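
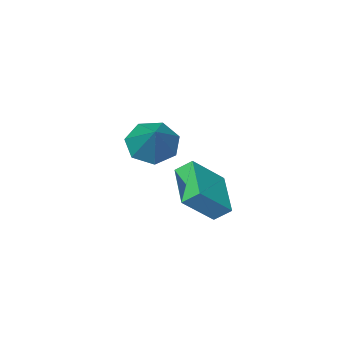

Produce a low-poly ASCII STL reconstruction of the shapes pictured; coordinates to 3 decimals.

solid 
facet normal -0.397 -0.636 -0.662
outer loop
vertex 0.383 -2.57 -0.028
vertex -0.563 -2.521 0.492
vertex -0.206 -1.901 -0.318
endloop
endfacet
facet normal 0.774 0.535 -0.338
outer loop
vertex 0.383 -2.57 -0.028
vertex -0.206 -1.901 -0.318
vertex 0.263 -1.199 1.868
endloop
endfacet
facet normal -0.397 -0.636 -0.662
outer loop
vertex -0.206 -1.901 -0.318
vertex -0.563 -2.521 0.492
vertex -1.064 -1.699 0.002
endloop
endfacet
facet normal 0.101 0.941 -0.324
outer loop
vertex -0.206 -1.901 -0.318
vertex -1.064 -1.699 0.002
vertex 0.263 -1.199 1.868
endloop
endfacet
facet normal -0.396 -0.636 -0.662
outer loop
vertex -1.064 -1.699 0.002
vertex -0.563 -2.521 0.492
vertex -1.544 -2.116 0.69
endloop
endfacet
facet normal -0.522 0.841 0.146
outer loop
vertex -1.064 -1.699 0.002
vertex -1.544 -2.116 0.69
vertex 0.263 -1.199 1.868
endloop
endfacet
facet normal -0.396 -0.636 -0.662
outer loop
vertex -1.544 -2.116 0.69
vertex -0.563 -2.521 0.492
vertex -1.285 -2.838 1.229
endloop
endfacet
facet normal -0.625 0.311 0.716
outer loop
vertex -1.544 -2.116 0.69
vertex -1.285 -2.838 1.229
vertex 0.263 -1.199 1.868
endloop
endfacet
facet normal -0.397 -0.635 -0.662
outer loop
vertex -1.285 -2.838 1.229
vertex -0.563 -2.521 0.492
vertex -0.483 -3.322 1.212
endloop
endfacet
facet normal -0.131 -0.250 0.959
outer loop
vertex -1.285 -2.838 1.229
vertex -0.483 -3.322 1.212
vertex 0.263 -1.199 1.868
endloop
endfacet
facet normal -0.397 -0.635 -0.663
outer loop
vertex -0.483 -3.322 1.212
vertex -0.563 -2.521 0.492
vertex 0.26 -3.203 0.653
endloop
endfacet
facet normal 0.588 -0.420 0.692
outer loop
vertex -0.483 -3.322 1.212
vertex 0.26 -3.203 0.653
vertex 0.263 -1.199 1.868
endloop
endfacet
facet normal -0.397 -0.635 -0.662
outer loop
vertex 0.26 -3.203 0.653
vertex -0.563 -2.521 0.492
vertex 0.383 -2.57 -0.028
endloop
endfacet
facet normal 0.991 -0.070 0.114
outer loop
vertex 0.26 -3.203 0.653
vertex 0.383 -2.57 -0.028
vertex 0.263 -1.199 1.868
endloop
endfacet
facet normal -0.721 0.100 -0.685
outer loop
vertex -1.011 1.289 0.07
vertex -0.132 2.86 -0.627
vertex -0.568 0.802 -0.467
endloop
endfacet
facet normal -0.456 -0.813 0.362
outer loop
vertex 0.752 0.62 0.787
vertex -1.011 1.289 0.07
vertex -0.568 0.802 -0.467
endloop
endfacet
facet normal -0.721 0.100 -0.685
outer loop
vertex -0.568 0.802 -0.467
vertex -0.132 2.86 -0.627
vertex 0.311 2.373 -1.164
endloop
endfacet
facet normal 0.522 -0.573 -0.632
outer loop
vertex 0.311 2.373 -1.164
vertex 0.752 0.62 0.787
vertex -0.568 0.802 -0.467
endloop
endfacet
facet normal -0.522 0.573 0.632
outer loop
vertex -1.011 1.289 0.07
vertex 1.188 2.678 0.627
vertex -0.132 2.86 -0.627
endloop
endfacet
facet normal -0.456 -0.813 0.362
outer loop
vertex 0.309 1.107 1.324
vertex -1.011 1.289 0.07
vertex 0.752 0.62 0.787
endloop
endfacet
facet normal -0.522 0.573 0.632
outer loop
vertex 0.309 1.107 1.324
vertex 1.188 2.678 0.627
vertex -1.011 1.289 0.07
endloop
endfacet
facet normal 0.456 0.813 -0.362
outer loop
vertex -0.132 2.86 -0.627
vertex 1.188 2.678 0.627
vertex 0.311 2.373 -1.164
endloop
endfacet
facet normal 0.522 -0.573 -0.632
outer loop
vertex 1.631 2.191 0.09
vertex 0.752 0.62 0.787
vertex 0.311 2.373 -1.164
endloop
endfacet
facet normal 0.456 0.813 -0.362
outer loop
vertex 0.311 2.373 -1.164
vertex 1.188 2.678 0.627
vertex 1.631 2.191 0.09
endloop
endfacet
facet normal 0.721 -0.100 0.685
outer loop
vertex 1.631 2.191 0.09
vertex 0.309 1.107 1.324
vertex 0.752 0.62 0.787
endloop
endfacet
facet normal 0.721 -0.100 0.685
outer loop
vertex 1.188 2.678 0.627
vertex 0.309 1.107 1.324
vertex 1.631 2.191 0.09
endloop
endfacet

endsolid


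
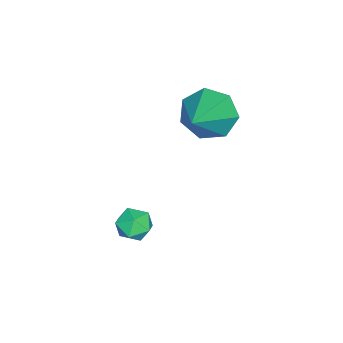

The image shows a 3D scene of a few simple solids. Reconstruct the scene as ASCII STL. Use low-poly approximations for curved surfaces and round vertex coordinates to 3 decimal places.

solid 
facet normal -0.857 -0.041 -0.513
outer loop
vertex -0.817 1.922 1.178
vertex -1.311 2.029 1.994
vertex -0.986 2.707 1.397
endloop
endfacet
facet normal 0.774 0.319 -0.547
outer loop
vertex -0.817 1.922 1.178
vertex -0.986 2.707 1.397
vertex 0.411 2.111 3.026
endloop
endfacet
facet normal -0.857 -0.041 -0.513
outer loop
vertex -0.986 2.707 1.397
vertex -1.311 2.029 1.994
vertex -1.4 2.982 2.066
endloop
endfacet
facet normal 0.464 0.882 -0.075
outer loop
vertex -0.986 2.707 1.397
vertex -1.4 2.982 2.066
vertex 0.411 2.111 3.026
endloop
endfacet
facet normal -0.857 -0.041 -0.514
outer loop
vertex -1.4 2.982 2.066
vertex -1.311 2.029 1.994
vertex -1.747 2.539 2.68
endloop
endfacet
facet normal 0.060 0.793 0.606
outer loop
vertex -1.4 2.982 2.066
vertex -1.747 2.539 2.68
vertex 0.411 2.111 3.026
endloop
endfacet
facet normal -0.857 -0.041 -0.514
outer loop
vertex -1.747 2.539 2.68
vertex -1.311 2.029 1.994
vertex -1.766 1.712 2.777
endloop
endfacet
facet normal -0.134 0.118 0.984
outer loop
vertex -1.747 2.539 2.68
vertex -1.766 1.712 2.777
vertex 0.411 2.111 3.026
endloop
endfacet
facet normal -0.857 -0.041 -0.514
outer loop
vertex -1.766 1.712 2.777
vertex -1.311 2.029 1.994
vertex -1.442 1.123 2.284
endloop
endfacet
facet normal 0.027 -0.633 0.774
outer loop
vertex -1.766 1.712 2.777
vertex -1.442 1.123 2.284
vertex 0.411 2.111 3.026
endloop
endfacet
facet normal -0.857 -0.040 -0.513
outer loop
vertex -1.442 1.123 2.284
vertex -1.311 2.029 1.994
vertex -1.02 1.217 1.572
endloop
endfacet
facet normal 0.424 -0.896 0.133
outer loop
vertex -1.442 1.123 2.284
vertex -1.02 1.217 1.572
vertex 0.411 2.111 3.026
endloop
endfacet
facet normal -0.857 -0.040 -0.514
outer loop
vertex -1.02 1.217 1.572
vertex -1.311 2.029 1.994
vertex -0.817 1.922 1.178
endloop
endfacet
facet normal 0.756 -0.471 -0.454
outer loop
vertex -1.02 1.217 1.572
vertex -0.817 1.922 1.178
vertex 0.411 2.111 3.026
endloop
endfacet
facet normal 0.050 0.901 -0.432
outer loop
vertex 1.684 0.961 -2.006
vertex 1.103 1.124 -1.733
vertex 1.667 1.248 -1.409
endloop
endfacet
facet normal 0.702 0.649 -0.292
outer loop
vertex 1.684 0.961 -2.006
vertex 1.667 1.248 -1.409
vertex 2.084 0.746 -1.523
endloop
endfacet
facet normal 0.775 0.026 -0.631
outer loop
vertex 1.684 0.961 -2.006
vertex 2.084 0.746 -1.523
vertex 1.777 0.311 -1.918
endloop
endfacet
facet normal 0.168 -0.109 -0.980
outer loop
vertex 1.684 0.961 -2.006
vertex 1.777 0.311 -1.918
vertex 1.171 0.545 -2.048
endloop
endfacet
facet normal -0.281 0.433 -0.856
outer loop
vertex 1.684 0.961 -2.006
vertex 1.171 0.545 -2.048
vertex 1.103 1.124 -1.733
endloop
endfacet
facet normal 0.745 0.526 0.410
outer loop
vertex 2.084 0.746 -1.523
vertex 1.667 1.248 -1.409
vertex 1.749 0.775 -0.952
endloop
endfacet
facet normal -0.311 0.933 0.184
outer loop
vertex 1.667 1.248 -1.409
vertex 1.103 1.124 -1.733
vertex 1.143 1.009 -1.082
endloop
endfacet
facet normal -0.845 0.175 -0.505
outer loop
vertex 1.103 1.124 -1.733
vertex 1.171 0.545 -2.048
vertex 0.836 0.574 -1.477
endloop
endfacet
facet normal -0.120 -0.700 -0.704
outer loop
vertex 1.171 0.545 -2.048
vertex 1.777 0.311 -1.918
vertex 1.253 0.072 -1.591
endloop
endfacet
facet normal 0.864 -0.484 -0.139
outer loop
vertex 1.777 0.311 -1.918
vertex 2.084 0.746 -1.523
vertex 1.817 0.196 -1.267
endloop
endfacet
facet normal -0.168 0.109 0.980
outer loop
vertex 1.236 0.359 -0.994
vertex 1.749 0.775 -0.952
vertex 1.143 1.009 -1.082
endloop
endfacet
facet normal -0.775 -0.026 0.631
outer loop
vertex 1.236 0.359 -0.994
vertex 1.143 1.009 -1.082
vertex 0.836 0.574 -1.477
endloop
endfacet
facet normal -0.702 -0.649 0.292
outer loop
vertex 1.236 0.359 -0.994
vertex 0.836 0.574 -1.477
vertex 1.253 0.072 -1.591
endloop
endfacet
facet normal -0.050 -0.901 0.432
outer loop
vertex 1.236 0.359 -0.994
vertex 1.253 0.072 -1.591
vertex 1.817 0.196 -1.267
endloop
endfacet
facet normal 0.281 -0.433 0.856
outer loop
vertex 1.236 0.359 -0.994
vertex 1.817 0.196 -1.267
vertex 1.749 0.775 -0.952
endloop
endfacet
facet normal 0.120 0.700 0.704
outer loop
vertex 1.143 1.009 -1.082
vertex 1.749 0.775 -0.952
vertex 1.667 1.248 -1.409
endloop
endfacet
facet normal -0.864 0.484 0.139
outer loop
vertex 0.836 0.574 -1.477
vertex 1.143 1.009 -1.082
vertex 1.103 1.124 -1.733
endloop
endfacet
facet normal -0.745 -0.526 -0.410
outer loop
vertex 1.253 0.072 -1.591
vertex 0.836 0.574 -1.477
vertex 1.171 0.545 -2.048
endloop
endfacet
facet normal 0.311 -0.933 -0.184
outer loop
vertex 1.817 0.196 -1.267
vertex 1.253 0.072 -1.591
vertex 1.777 0.311 -1.918
endloop
endfacet
facet normal 0.845 -0.175 0.505
outer loop
vertex 1.749 0.775 -0.952
vertex 1.817 0.196 -1.267
vertex 2.084 0.746 -1.523
endloop
endfacet

endsolid


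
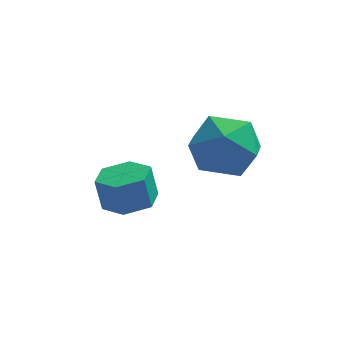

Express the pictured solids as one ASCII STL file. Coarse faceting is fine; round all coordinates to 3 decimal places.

solid 
facet normal 0.087 0.023 0.996
outer loop
vertex 2.234 -3.392 0.748
vertex 2.726 -4.508 0.731
vertex 3.442 -3.525 0.645
endloop
endfacet
facet normal 0.136 0.680 0.721
outer loop
vertex 2.234 -3.392 0.748
vertex 3.442 -3.525 0.645
vertex 2.86 -2.693 -0.03
endloop
endfacet
facet normal -0.464 0.811 0.356
outer loop
vertex 2.234 -3.392 0.748
vertex 2.86 -2.693 -0.03
vertex 1.784 -3.162 -0.362
endloop
endfacet
facet normal -0.883 0.236 0.407
outer loop
vertex 2.234 -3.392 0.748
vertex 1.784 -3.162 -0.362
vertex 1.701 -4.284 0.108
endloop
endfacet
facet normal -0.542 -0.251 0.802
outer loop
vertex 2.234 -3.392 0.748
vertex 1.701 -4.284 0.108
vertex 2.726 -4.508 0.731
endloop
endfacet
facet normal 0.680 0.686 0.259
outer loop
vertex 2.86 -2.693 -0.03
vertex 3.442 -3.525 0.645
vertex 3.739 -3.376 -0.528
endloop
endfacet
facet normal 0.602 -0.377 0.704
outer loop
vertex 3.442 -3.525 0.645
vertex 2.726 -4.508 0.731
vertex 3.656 -4.498 -0.058
endloop
endfacet
facet normal -0.417 -0.821 0.390
outer loop
vertex 2.726 -4.508 0.731
vertex 1.701 -4.284 0.108
vertex 2.58 -4.967 -0.39
endloop
endfacet
facet normal -0.968 -0.033 -0.249
outer loop
vertex 1.701 -4.284 0.108
vertex 1.784 -3.162 -0.362
vertex 1.998 -4.135 -1.065
endloop
endfacet
facet normal -0.290 0.898 -0.330
outer loop
vertex 1.784 -3.162 -0.362
vertex 2.86 -2.693 -0.03
vertex 2.714 -3.152 -1.151
endloop
endfacet
facet normal 0.883 -0.236 -0.407
outer loop
vertex 3.206 -4.268 -1.168
vertex 3.739 -3.376 -0.528
vertex 3.656 -4.498 -0.058
endloop
endfacet
facet normal 0.464 -0.811 -0.356
outer loop
vertex 3.206 -4.268 -1.168
vertex 3.656 -4.498 -0.058
vertex 2.58 -4.967 -0.39
endloop
endfacet
facet normal -0.136 -0.680 -0.721
outer loop
vertex 3.206 -4.268 -1.168
vertex 2.58 -4.967 -0.39
vertex 1.998 -4.135 -1.065
endloop
endfacet
facet normal -0.087 -0.023 -0.996
outer loop
vertex 3.206 -4.268 -1.168
vertex 1.998 -4.135 -1.065
vertex 2.714 -3.152 -1.151
endloop
endfacet
facet normal 0.542 0.251 -0.802
outer loop
vertex 3.206 -4.268 -1.168
vertex 2.714 -3.152 -1.151
vertex 3.739 -3.376 -0.528
endloop
endfacet
facet normal 0.968 0.033 0.249
outer loop
vertex 3.656 -4.498 -0.058
vertex 3.739 -3.376 -0.528
vertex 3.442 -3.525 0.645
endloop
endfacet
facet normal 0.290 -0.898 0.330
outer loop
vertex 2.58 -4.967 -0.39
vertex 3.656 -4.498 -0.058
vertex 2.726 -4.508 0.731
endloop
endfacet
facet normal -0.680 -0.686 -0.259
outer loop
vertex 1.998 -4.135 -1.065
vertex 2.58 -4.967 -0.39
vertex 1.701 -4.284 0.108
endloop
endfacet
facet normal -0.602 0.377 -0.704
outer loop
vertex 2.714 -3.152 -1.151
vertex 1.998 -4.135 -1.065
vertex 1.784 -3.162 -0.362
endloop
endfacet
facet normal 0.417 0.821 -0.390
outer loop
vertex 3.739 -3.376 -0.528
vertex 2.714 -3.152 -1.151
vertex 2.86 -2.693 -0.03
endloop
endfacet
facet normal 0.194 -0.131 -0.972
outer loop
vertex 0.692 -2.486 -3.574
vertex -0.118 -2.835 -3.689
vertex 0.006 -1.959 -3.782
endloop
endfacet
facet normal 0.606 0.795 0.014
outer loop
vertex 0.692 -2.486 -3.574
vertex 0.006 -1.959 -3.782
vertex 0.468 -2.335 -2.456
endloop
endfacet
facet normal 0.606 0.795 0.014
outer loop
vertex 0.468 -2.335 -2.456
vertex 0.006 -1.959 -3.782
vertex -0.218 -1.808 -2.665
endloop
endfacet
facet normal -0.195 0.132 0.972
outer loop
vertex 0.468 -2.335 -2.456
vertex -0.218 -1.808 -2.665
vertex -0.342 -2.685 -2.571
endloop
endfacet
facet normal 0.196 -0.131 -0.972
outer loop
vertex 0.006 -1.959 -3.782
vertex -0.118 -2.835 -3.689
vertex -0.804 -2.308 -3.898
endloop
endfacet
facet normal -0.364 0.910 -0.196
outer loop
vertex 0.006 -1.959 -3.782
vertex -0.804 -2.308 -3.898
vertex -0.218 -1.808 -2.665
endloop
endfacet
facet normal -0.366 0.910 -0.195
outer loop
vertex -0.218 -1.808 -2.665
vertex -0.804 -2.308 -3.898
vertex -1.028 -2.158 -2.78
endloop
endfacet
facet normal -0.195 0.132 0.972
outer loop
vertex -0.218 -1.808 -2.665
vertex -1.028 -2.158 -2.78
vertex -0.342 -2.685 -2.571
endloop
endfacet
facet normal 0.195 -0.132 -0.972
outer loop
vertex -0.804 -2.308 -3.898
vertex -0.118 -2.835 -3.689
vertex -0.928 -3.185 -3.804
endloop
endfacet
facet normal -0.971 0.115 -0.210
outer loop
vertex -0.804 -2.308 -3.898
vertex -0.928 -3.185 -3.804
vertex -1.028 -2.158 -2.78
endloop
endfacet
facet normal -0.971 0.115 -0.210
outer loop
vertex -1.028 -2.158 -2.78
vertex -0.928 -3.185 -3.804
vertex -1.152 -3.034 -2.686
endloop
endfacet
facet normal -0.195 0.132 0.972
outer loop
vertex -1.028 -2.158 -2.78
vertex -1.152 -3.034 -2.686
vertex -0.342 -2.685 -2.571
endloop
endfacet
facet normal 0.195 -0.132 -0.972
outer loop
vertex -0.928 -3.185 -3.804
vertex -0.118 -2.835 -3.689
vertex -0.242 -3.712 -3.595
endloop
endfacet
facet normal -0.606 -0.795 -0.014
outer loop
vertex -0.928 -3.185 -3.804
vertex -0.242 -3.712 -3.595
vertex -1.152 -3.034 -2.686
endloop
endfacet
facet normal -0.606 -0.795 -0.014
outer loop
vertex -1.152 -3.034 -2.686
vertex -0.242 -3.712 -3.595
vertex -0.466 -3.561 -2.478
endloop
endfacet
facet normal -0.194 0.131 0.972
outer loop
vertex -1.152 -3.034 -2.686
vertex -0.466 -3.561 -2.478
vertex -0.342 -2.685 -2.571
endloop
endfacet
facet normal 0.195 -0.132 -0.972
outer loop
vertex -0.242 -3.712 -3.595
vertex -0.118 -2.835 -3.689
vertex 0.568 -3.362 -3.48
endloop
endfacet
facet normal 0.365 -0.910 0.196
outer loop
vertex -0.242 -3.712 -3.595
vertex 0.568 -3.362 -3.48
vertex -0.466 -3.561 -2.478
endloop
endfacet
facet normal 0.364 -0.911 0.195
outer loop
vertex -0.466 -3.561 -2.478
vertex 0.568 -3.362 -3.48
vertex 0.344 -3.212 -2.362
endloop
endfacet
facet normal -0.196 0.131 0.972
outer loop
vertex -0.466 -3.561 -2.478
vertex 0.344 -3.212 -2.362
vertex -0.342 -2.685 -2.571
endloop
endfacet
facet normal 0.195 -0.132 -0.972
outer loop
vertex 0.568 -3.362 -3.48
vertex -0.118 -2.835 -3.689
vertex 0.692 -2.486 -3.574
endloop
endfacet
facet normal 0.971 -0.115 0.210
outer loop
vertex 0.568 -3.362 -3.48
vertex 0.692 -2.486 -3.574
vertex 0.344 -3.212 -2.362
endloop
endfacet
facet normal 0.971 -0.115 0.210
outer loop
vertex 0.344 -3.212 -2.362
vertex 0.692 -2.486 -3.574
vertex 0.468 -2.335 -2.456
endloop
endfacet
facet normal -0.195 0.132 0.972
outer loop
vertex 0.344 -3.212 -2.362
vertex 0.468 -2.335 -2.456
vertex -0.342 -2.685 -2.571
endloop
endfacet

endsolid


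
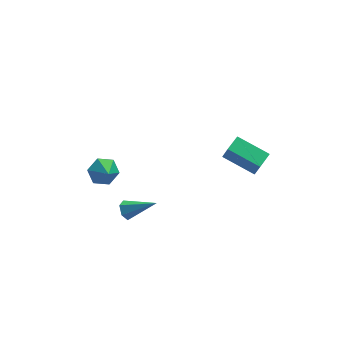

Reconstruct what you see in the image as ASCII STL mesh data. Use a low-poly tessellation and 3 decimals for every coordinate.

solid 
facet normal -0.611 -0.781 -0.128
outer loop
vertex 4.232 -3.282 3.069
vertex 2.841 -2.297 3.706
vertex 4.042 -2.992 2.206
endloop
endfacet
facet normal 0.765 -0.541 -0.350
outer loop
vertex 4.659 -2.203 2.334
vertex 4.232 -3.282 3.069
vertex 4.042 -2.992 2.206
endloop
endfacet
facet normal -0.611 -0.782 -0.127
outer loop
vertex 4.042 -2.992 2.206
vertex 2.841 -2.297 3.706
vertex 2.65 -2.008 2.843
endloop
endfacet
facet normal -0.205 0.311 -0.928
outer loop
vertex 2.65 -2.008 2.843
vertex 4.659 -2.203 2.334
vertex 4.042 -2.992 2.206
endloop
endfacet
facet normal 0.205 -0.311 0.928
outer loop
vertex 4.232 -3.282 3.069
vertex 3.458 -1.508 3.834
vertex 2.841 -2.297 3.706
endloop
endfacet
facet normal 0.764 -0.541 -0.350
outer loop
vertex 4.85 -2.492 3.197
vertex 4.232 -3.282 3.069
vertex 4.659 -2.203 2.334
endloop
endfacet
facet normal 0.205 -0.311 0.928
outer loop
vertex 4.85 -2.492 3.197
vertex 3.458 -1.508 3.834
vertex 4.232 -3.282 3.069
endloop
endfacet
facet normal -0.765 0.541 0.350
outer loop
vertex 2.841 -2.297 3.706
vertex 3.458 -1.508 3.834
vertex 2.65 -2.008 2.843
endloop
endfacet
facet normal -0.205 0.311 -0.928
outer loop
vertex 3.268 -1.218 2.971
vertex 4.659 -2.203 2.334
vertex 2.65 -2.008 2.843
endloop
endfacet
facet normal -0.764 0.541 0.350
outer loop
vertex 2.65 -2.008 2.843
vertex 3.458 -1.508 3.834
vertex 3.268 -1.218 2.971
endloop
endfacet
facet normal 0.611 0.781 0.126
outer loop
vertex 3.268 -1.218 2.971
vertex 4.85 -2.492 3.197
vertex 4.659 -2.203 2.334
endloop
endfacet
facet normal 0.611 0.781 0.128
outer loop
vertex 3.458 -1.508 3.834
vertex 4.85 -2.492 3.197
vertex 3.268 -1.218 2.971
endloop
endfacet
facet normal -0.827 0.273 -0.492
outer loop
vertex -1.577 -0.274 -3.161
vertex -1.878 -0.294 -2.666
vertex -1.619 0.199 -2.828
endloop
endfacet
facet normal 0.759 0.419 -0.499
outer loop
vertex -1.577 -0.274 -3.161
vertex -1.619 0.199 -2.828
vertex -0.382 -0.786 -1.774
endloop
endfacet
facet normal -0.826 0.272 -0.493
outer loop
vertex -1.619 0.199 -2.828
vertex -1.878 -0.294 -2.666
vertex -1.921 0.179 -2.333
endloop
endfacet
facet normal 0.428 0.854 0.296
outer loop
vertex -1.619 0.199 -2.828
vertex -1.921 0.179 -2.333
vertex -0.382 -0.786 -1.774
endloop
endfacet
facet normal -0.826 0.272 -0.493
outer loop
vertex -1.921 0.179 -2.333
vertex -1.878 -0.294 -2.666
vertex -2.18 -0.314 -2.171
endloop
endfacet
facet normal -0.109 0.362 0.926
outer loop
vertex -1.921 0.179 -2.333
vertex -2.18 -0.314 -2.171
vertex -0.382 -0.786 -1.774
endloop
endfacet
facet normal -0.827 0.271 -0.493
outer loop
vertex -2.18 -0.314 -2.171
vertex -1.878 -0.294 -2.666
vertex -2.137 -0.787 -2.503
endloop
endfacet
facet normal -0.316 -0.564 0.763
outer loop
vertex -2.18 -0.314 -2.171
vertex -2.137 -0.787 -2.503
vertex -0.382 -0.786 -1.774
endloop
endfacet
facet normal -0.827 0.272 -0.492
outer loop
vertex -2.137 -0.787 -2.503
vertex -1.878 -0.294 -2.666
vertex -1.836 -0.767 -2.998
endloop
endfacet
facet normal 0.014 -0.999 -0.032
outer loop
vertex -2.137 -0.787 -2.503
vertex -1.836 -0.767 -2.998
vertex -0.382 -0.786 -1.774
endloop
endfacet
facet normal -0.827 0.272 -0.492
outer loop
vertex -1.836 -0.767 -2.998
vertex -1.878 -0.294 -2.666
vertex -1.577 -0.274 -3.161
endloop
endfacet
facet normal 0.551 -0.508 -0.662
outer loop
vertex -1.836 -0.767 -2.998
vertex -1.577 -0.274 -3.161
vertex -0.382 -0.786 -1.774
endloop
endfacet
facet normal -0.175 0.804 -0.569
outer loop
vertex -2.023 3.15 -1.92
vertex -2.608 2.706 -2.367
vertex -2.846 3.148 -1.669
endloop
endfacet
facet normal 0.292 0.002 0.957
outer loop
vertex -2.023 3.15 -1.92
vertex -2.846 3.148 -1.669
vertex -2.432 1.894 -1.793
endloop
endfacet
facet normal -0.175 0.804 -0.569
outer loop
vertex -2.846 3.148 -1.669
vertex -2.608 2.706 -2.367
vertex -3.431 2.704 -2.116
endloop
endfacet
facet normal -0.469 -0.239 0.851
outer loop
vertex -2.846 3.148 -1.669
vertex -3.431 2.704 -2.116
vertex -2.432 1.894 -1.793
endloop
endfacet
facet normal -0.175 0.804 -0.568
outer loop
vertex -3.431 2.704 -2.116
vertex -2.608 2.706 -2.367
vertex -3.194 2.262 -2.815
endloop
endfacet
facet normal -0.657 -0.718 0.231
outer loop
vertex -3.431 2.704 -2.116
vertex -3.194 2.262 -2.815
vertex -2.432 1.894 -1.793
endloop
endfacet
facet normal -0.174 0.804 -0.569
outer loop
vertex -3.194 2.262 -2.815
vertex -2.608 2.706 -2.367
vertex -2.371 2.263 -3.065
endloop
endfacet
facet normal -0.084 -0.956 -0.281
outer loop
vertex -3.194 2.262 -2.815
vertex -2.371 2.263 -3.065
vertex -2.432 1.894 -1.793
endloop
endfacet
facet normal -0.175 0.803 -0.569
outer loop
vertex -2.371 2.263 -3.065
vertex -2.608 2.706 -2.367
vertex -1.786 2.707 -2.618
endloop
endfacet
facet normal 0.677 -0.715 -0.175
outer loop
vertex -2.371 2.263 -3.065
vertex -1.786 2.707 -2.618
vertex -2.432 1.894 -1.793
endloop
endfacet
facet normal -0.175 0.803 -0.569
outer loop
vertex -1.786 2.707 -2.618
vertex -2.608 2.706 -2.367
vertex -2.023 3.15 -1.92
endloop
endfacet
facet normal 0.864 -0.237 0.444
outer loop
vertex -1.786 2.707 -2.618
vertex -2.023 3.15 -1.92
vertex -2.432 1.894 -1.793
endloop
endfacet

endsolid


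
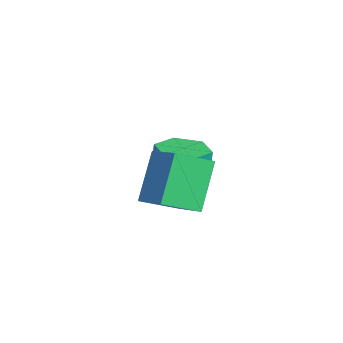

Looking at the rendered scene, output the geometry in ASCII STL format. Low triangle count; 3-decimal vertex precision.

solid 
facet normal -0.494 0.276 0.825
outer loop
vertex 3.143 -1.628 2.629
vertex 2.788 -0.422 2.013
vertex 2.094 -2.165 2.181
endloop
endfacet
facet normal 0.253 -0.862 0.440
outer loop
vertex 3.012 -2.678 0.647
vertex 3.143 -1.628 2.629
vertex 2.094 -2.165 2.181
endloop
endfacet
facet normal -0.493 0.276 0.825
outer loop
vertex 2.094 -2.165 2.181
vertex 2.788 -0.422 2.013
vertex 1.74 -0.958 1.566
endloop
endfacet
facet normal -0.832 -0.425 -0.356
outer loop
vertex 1.74 -0.958 1.566
vertex 3.012 -2.678 0.647
vertex 2.094 -2.165 2.181
endloop
endfacet
facet normal 0.832 0.426 0.355
outer loop
vertex 3.143 -1.628 2.629
vertex 3.706 -0.935 0.479
vertex 2.788 -0.422 2.013
endloop
endfacet
facet normal 0.253 -0.862 0.440
outer loop
vertex 4.06 -2.142 1.094
vertex 3.143 -1.628 2.629
vertex 3.012 -2.678 0.647
endloop
endfacet
facet normal 0.833 0.425 0.355
outer loop
vertex 4.06 -2.142 1.094
vertex 3.706 -0.935 0.479
vertex 3.143 -1.628 2.629
endloop
endfacet
facet normal -0.253 0.862 -0.440
outer loop
vertex 2.788 -0.422 2.013
vertex 3.706 -0.935 0.479
vertex 1.74 -0.958 1.566
endloop
endfacet
facet normal -0.832 -0.426 -0.355
outer loop
vertex 2.657 -1.472 0.031
vertex 3.012 -2.678 0.647
vertex 1.74 -0.958 1.566
endloop
endfacet
facet normal -0.253 0.862 -0.440
outer loop
vertex 1.74 -0.958 1.566
vertex 3.706 -0.935 0.479
vertex 2.657 -1.472 0.031
endloop
endfacet
facet normal 0.493 -0.276 -0.825
outer loop
vertex 2.657 -1.472 0.031
vertex 4.06 -2.142 1.094
vertex 3.012 -2.678 0.647
endloop
endfacet
facet normal 0.493 -0.276 -0.825
outer loop
vertex 3.706 -0.935 0.479
vertex 4.06 -2.142 1.094
vertex 2.657 -1.472 0.031
endloop
endfacet
facet normal 0.032 -0.094 -0.995
outer loop
vertex 0.941 -0.926 -0.186
vertex 0.05 -1.11 -0.197
vertex 0.338 -0.25 -0.269
endloop
endfacet
facet normal 0.748 0.662 -0.039
outer loop
vertex 0.941 -0.926 -0.186
vertex 0.338 -0.25 -0.269
vertex 0.901 -0.805 1.088
endloop
endfacet
facet normal 0.748 0.663 -0.039
outer loop
vertex 0.901 -0.805 1.088
vertex 0.338 -0.25 -0.269
vertex 0.297 -0.129 1.004
endloop
endfacet
facet normal -0.032 0.095 0.995
outer loop
vertex 0.901 -0.805 1.088
vertex 0.297 -0.129 1.004
vertex 0.01 -0.99 1.077
endloop
endfacet
facet normal 0.032 -0.094 -0.995
outer loop
vertex 0.338 -0.25 -0.269
vertex 0.05 -1.11 -0.197
vertex -0.553 -0.434 -0.28
endloop
endfacet
facet normal -0.200 0.975 -0.099
outer loop
vertex 0.338 -0.25 -0.269
vertex -0.553 -0.434 -0.28
vertex 0.297 -0.129 1.004
endloop
endfacet
facet normal -0.201 0.975 -0.098
outer loop
vertex 0.297 -0.129 1.004
vertex -0.553 -0.434 -0.28
vertex -0.594 -0.314 0.993
endloop
endfacet
facet normal -0.032 0.095 0.995
outer loop
vertex 0.297 -0.129 1.004
vertex -0.594 -0.314 0.993
vertex 0.01 -0.99 1.077
endloop
endfacet
facet normal 0.032 -0.094 -0.995
outer loop
vertex -0.553 -0.434 -0.28
vertex 0.05 -1.11 -0.197
vertex -0.841 -1.295 -0.208
endloop
endfacet
facet normal -0.948 0.312 -0.060
outer loop
vertex -0.553 -0.434 -0.28
vertex -0.841 -1.295 -0.208
vertex -0.594 -0.314 0.993
endloop
endfacet
facet normal -0.948 0.311 -0.059
outer loop
vertex -0.594 -0.314 0.993
vertex -0.841 -1.295 -0.208
vertex -0.881 -1.174 1.066
endloop
endfacet
facet normal -0.032 0.095 0.995
outer loop
vertex -0.594 -0.314 0.993
vertex -0.881 -1.174 1.066
vertex 0.01 -0.99 1.077
endloop
endfacet
facet normal 0.032 -0.095 -0.995
outer loop
vertex -0.841 -1.295 -0.208
vertex 0.05 -1.11 -0.197
vertex -0.237 -1.971 -0.124
endloop
endfacet
facet normal -0.748 -0.663 0.040
outer loop
vertex -0.841 -1.295 -0.208
vertex -0.237 -1.971 -0.124
vertex -0.881 -1.174 1.066
endloop
endfacet
facet normal -0.748 -0.662 0.039
outer loop
vertex -0.881 -1.174 1.066
vertex -0.237 -1.971 -0.124
vertex -0.278 -1.85 1.149
endloop
endfacet
facet normal -0.032 0.094 0.995
outer loop
vertex -0.881 -1.174 1.066
vertex -0.278 -1.85 1.149
vertex 0.01 -0.99 1.077
endloop
endfacet
facet normal 0.032 -0.095 -0.995
outer loop
vertex -0.237 -1.971 -0.124
vertex 0.05 -1.11 -0.197
vertex 0.654 -1.786 -0.113
endloop
endfacet
facet normal 0.201 -0.975 0.099
outer loop
vertex -0.237 -1.971 -0.124
vertex 0.654 -1.786 -0.113
vertex -0.278 -1.85 1.149
endloop
endfacet
facet normal 0.200 -0.975 0.098
outer loop
vertex -0.278 -1.85 1.149
vertex 0.654 -1.786 -0.113
vertex 0.613 -1.666 1.16
endloop
endfacet
facet normal -0.032 0.094 0.995
outer loop
vertex -0.278 -1.85 1.149
vertex 0.613 -1.666 1.16
vertex 0.01 -0.99 1.077
endloop
endfacet
facet normal 0.032 -0.095 -0.995
outer loop
vertex 0.654 -1.786 -0.113
vertex 0.05 -1.11 -0.197
vertex 0.941 -0.926 -0.186
endloop
endfacet
facet normal 0.948 -0.311 0.060
outer loop
vertex 0.654 -1.786 -0.113
vertex 0.941 -0.926 -0.186
vertex 0.613 -1.666 1.16
endloop
endfacet
facet normal 0.948 -0.312 0.059
outer loop
vertex 0.613 -1.666 1.16
vertex 0.941 -0.926 -0.186
vertex 0.901 -0.805 1.088
endloop
endfacet
facet normal -0.032 0.094 0.995
outer loop
vertex 0.613 -1.666 1.16
vertex 0.901 -0.805 1.088
vertex 0.01 -0.99 1.077
endloop
endfacet

endsolid


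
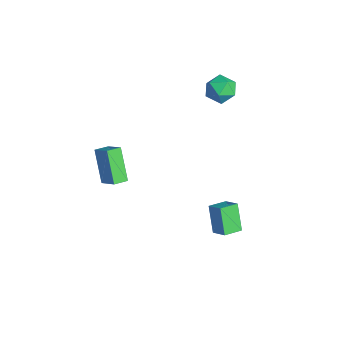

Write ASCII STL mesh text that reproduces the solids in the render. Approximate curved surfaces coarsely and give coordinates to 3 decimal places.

solid 
facet normal -0.197 -0.065 0.978
outer loop
vertex -1.797 3.928 3.981
vertex -2.794 3.858 3.776
vertex -2.225 3.014 3.834
endloop
endfacet
facet normal 0.443 -0.341 0.829
outer loop
vertex -1.797 3.928 3.981
vertex -2.225 3.014 3.834
vertex -1.311 3.22 3.43
endloop
endfacet
facet normal 0.837 0.169 0.521
outer loop
vertex -1.797 3.928 3.981
vertex -1.311 3.22 3.43
vertex -1.316 4.193 3.122
endloop
endfacet
facet normal 0.439 0.760 0.480
outer loop
vertex -1.797 3.928 3.981
vertex -1.316 4.193 3.122
vertex -2.232 4.587 3.336
endloop
endfacet
facet normal -0.200 0.615 0.763
outer loop
vertex -1.797 3.928 3.981
vertex -2.232 4.587 3.336
vertex -2.794 3.858 3.776
endloop
endfacet
facet normal 0.352 -0.866 0.355
outer loop
vertex -1.311 3.22 3.43
vertex -2.225 3.014 3.834
vertex -2.008 2.713 2.884
endloop
endfacet
facet normal -0.684 -0.420 0.596
outer loop
vertex -2.225 3.014 3.834
vertex -2.794 3.858 3.776
vertex -2.924 3.107 3.098
endloop
endfacet
facet normal -0.689 0.681 0.248
outer loop
vertex -2.794 3.858 3.776
vertex -2.232 4.587 3.336
vertex -2.929 4.08 2.79
endloop
endfacet
facet normal 0.344 0.915 -0.211
outer loop
vertex -2.232 4.587 3.336
vertex -1.316 4.193 3.122
vertex -2.015 4.286 2.386
endloop
endfacet
facet normal 0.989 -0.041 -0.145
outer loop
vertex -1.316 4.193 3.122
vertex -1.311 3.22 3.43
vertex -1.446 3.442 2.444
endloop
endfacet
facet normal -0.439 -0.760 -0.480
outer loop
vertex -2.443 3.372 2.239
vertex -2.008 2.713 2.884
vertex -2.924 3.107 3.098
endloop
endfacet
facet normal -0.837 -0.169 -0.521
outer loop
vertex -2.443 3.372 2.239
vertex -2.924 3.107 3.098
vertex -2.929 4.08 2.79
endloop
endfacet
facet normal -0.443 0.341 -0.829
outer loop
vertex -2.443 3.372 2.239
vertex -2.929 4.08 2.79
vertex -2.015 4.286 2.386
endloop
endfacet
facet normal 0.197 0.065 -0.978
outer loop
vertex -2.443 3.372 2.239
vertex -2.015 4.286 2.386
vertex -1.446 3.442 2.444
endloop
endfacet
facet normal 0.200 -0.615 -0.763
outer loop
vertex -2.443 3.372 2.239
vertex -1.446 3.442 2.444
vertex -2.008 2.713 2.884
endloop
endfacet
facet normal -0.344 -0.915 0.211
outer loop
vertex -2.924 3.107 3.098
vertex -2.008 2.713 2.884
vertex -2.225 3.014 3.834
endloop
endfacet
facet normal -0.989 0.041 0.145
outer loop
vertex -2.929 4.08 2.79
vertex -2.924 3.107 3.098
vertex -2.794 3.858 3.776
endloop
endfacet
facet normal -0.352 0.866 -0.355
outer loop
vertex -2.015 4.286 2.386
vertex -2.929 4.08 2.79
vertex -2.232 4.587 3.336
endloop
endfacet
facet normal 0.684 0.420 -0.596
outer loop
vertex -1.446 3.442 2.444
vertex -2.015 4.286 2.386
vertex -1.316 4.193 3.122
endloop
endfacet
facet normal 0.689 -0.681 -0.248
outer loop
vertex -2.008 2.713 2.884
vertex -1.446 3.442 2.444
vertex -1.311 3.22 3.43
endloop
endfacet
facet normal -0.611 0.031 0.791
outer loop
vertex 1.407 -4.185 3.591
vertex 1.215 -3.356 3.41
vertex 0.418 -4.577 2.843
endloop
endfacet
facet normal 0.220 -0.953 0.208
outer loop
vertex 1.725 -4.644 1.15
vertex 1.407 -4.185 3.591
vertex 0.418 -4.577 2.843
endloop
endfacet
facet normal -0.610 0.031 0.792
outer loop
vertex 0.418 -4.577 2.843
vertex 1.215 -3.356 3.41
vertex 0.226 -3.748 2.663
endloop
endfacet
facet normal -0.761 -0.301 -0.575
outer loop
vertex 0.226 -3.748 2.663
vertex 1.725 -4.644 1.15
vertex 0.418 -4.577 2.843
endloop
endfacet
facet normal 0.760 0.302 0.575
outer loop
vertex 1.407 -4.185 3.591
vertex 2.522 -3.423 1.717
vertex 1.215 -3.356 3.41
endloop
endfacet
facet normal 0.221 -0.953 0.208
outer loop
vertex 2.714 -4.252 1.897
vertex 1.407 -4.185 3.591
vertex 1.725 -4.644 1.15
endloop
endfacet
facet normal 0.761 0.301 0.575
outer loop
vertex 2.714 -4.252 1.897
vertex 2.522 -3.423 1.717
vertex 1.407 -4.185 3.591
endloop
endfacet
facet normal -0.221 0.953 -0.208
outer loop
vertex 1.215 -3.356 3.41
vertex 2.522 -3.423 1.717
vertex 0.226 -3.748 2.663
endloop
endfacet
facet normal -0.761 -0.302 -0.575
outer loop
vertex 1.533 -3.815 0.969
vertex 1.725 -4.644 1.15
vertex 0.226 -3.748 2.663
endloop
endfacet
facet normal -0.221 0.953 -0.208
outer loop
vertex 0.226 -3.748 2.663
vertex 2.522 -3.423 1.717
vertex 1.533 -3.815 0.969
endloop
endfacet
facet normal 0.610 -0.031 -0.792
outer loop
vertex 1.533 -3.815 0.969
vertex 2.714 -4.252 1.897
vertex 1.725 -4.644 1.15
endloop
endfacet
facet normal 0.611 -0.030 -0.791
outer loop
vertex 2.522 -3.423 1.717
vertex 2.714 -4.252 1.897
vertex 1.533 -3.815 0.969
endloop
endfacet
facet normal -0.558 0.063 0.828
outer loop
vertex 3.34 1.588 -1.932
vertex 3.072 2.706 -2.197
vertex 2.461 1.244 -2.498
endloop
endfacet
facet normal 0.227 -0.948 0.224
outer loop
vertex 3.448 1.134 -3.963
vertex 3.34 1.588 -1.932
vertex 2.461 1.244 -2.498
endloop
endfacet
facet normal -0.558 0.063 0.828
outer loop
vertex 2.461 1.244 -2.498
vertex 3.072 2.706 -2.197
vertex 2.193 2.362 -2.763
endloop
endfacet
facet normal -0.798 -0.313 -0.514
outer loop
vertex 2.193 2.362 -2.763
vertex 3.448 1.134 -3.963
vertex 2.461 1.244 -2.498
endloop
endfacet
facet normal 0.798 0.313 0.514
outer loop
vertex 3.34 1.588 -1.932
vertex 4.059 2.596 -3.662
vertex 3.072 2.706 -2.197
endloop
endfacet
facet normal 0.227 -0.948 0.224
outer loop
vertex 4.327 1.478 -3.397
vertex 3.34 1.588 -1.932
vertex 3.448 1.134 -3.963
endloop
endfacet
facet normal 0.798 0.313 0.514
outer loop
vertex 4.327 1.478 -3.397
vertex 4.059 2.596 -3.662
vertex 3.34 1.588 -1.932
endloop
endfacet
facet normal -0.227 0.948 -0.224
outer loop
vertex 3.072 2.706 -2.197
vertex 4.059 2.596 -3.662
vertex 2.193 2.362 -2.763
endloop
endfacet
facet normal -0.798 -0.313 -0.514
outer loop
vertex 3.18 2.252 -4.228
vertex 3.448 1.134 -3.963
vertex 2.193 2.362 -2.763
endloop
endfacet
facet normal -0.227 0.948 -0.224
outer loop
vertex 2.193 2.362 -2.763
vertex 4.059 2.596 -3.662
vertex 3.18 2.252 -4.228
endloop
endfacet
facet normal 0.558 -0.063 -0.828
outer loop
vertex 3.18 2.252 -4.228
vertex 4.327 1.478 -3.397
vertex 3.448 1.134 -3.963
endloop
endfacet
facet normal 0.558 -0.063 -0.828
outer loop
vertex 4.059 2.596 -3.662
vertex 4.327 1.478 -3.397
vertex 3.18 2.252 -4.228
endloop
endfacet

endsolid


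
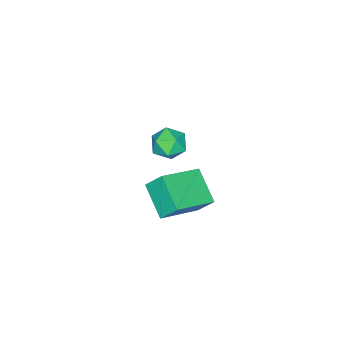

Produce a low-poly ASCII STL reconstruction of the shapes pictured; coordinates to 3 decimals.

solid 
facet normal -0.375 0.273 0.886
outer loop
vertex 2.324 0.762 1.332
vertex 2.688 0.175 1.667
vertex 3.036 0.857 1.604
endloop
endfacet
facet normal -0.288 0.839 0.461
outer loop
vertex 2.324 0.762 1.332
vertex 3.036 0.857 1.604
vertex 2.84 1.162 0.927
endloop
endfacet
facet normal -0.670 0.731 -0.132
outer loop
vertex 2.324 0.762 1.332
vertex 2.84 1.162 0.927
vertex 2.371 0.668 0.572
endloop
endfacet
facet normal -0.993 0.097 -0.073
outer loop
vertex 2.324 0.762 1.332
vertex 2.371 0.668 0.572
vertex 2.278 0.059 1.029
endloop
endfacet
facet normal -0.811 -0.186 0.555
outer loop
vertex 2.324 0.762 1.332
vertex 2.278 0.059 1.029
vertex 2.688 0.175 1.667
endloop
endfacet
facet normal 0.402 0.873 0.277
outer loop
vertex 2.84 1.162 0.927
vertex 3.036 0.857 1.604
vertex 3.522 0.821 1.011
endloop
endfacet
facet normal 0.261 -0.044 0.964
outer loop
vertex 3.036 0.857 1.604
vertex 2.688 0.175 1.667
vertex 3.429 0.212 1.468
endloop
endfacet
facet normal -0.446 -0.786 0.429
outer loop
vertex 2.688 0.175 1.667
vertex 2.278 0.059 1.029
vertex 2.96 -0.282 1.113
endloop
endfacet
facet normal -0.740 -0.327 -0.587
outer loop
vertex 2.278 0.059 1.029
vertex 2.371 0.668 0.572
vertex 2.764 0.023 0.436
endloop
endfacet
facet normal -0.218 0.698 -0.683
outer loop
vertex 2.371 0.668 0.572
vertex 2.84 1.162 0.927
vertex 3.112 0.705 0.373
endloop
endfacet
facet normal 0.993 -0.097 0.073
outer loop
vertex 3.476 0.118 0.708
vertex 3.522 0.821 1.011
vertex 3.429 0.212 1.468
endloop
endfacet
facet normal 0.670 -0.731 0.132
outer loop
vertex 3.476 0.118 0.708
vertex 3.429 0.212 1.468
vertex 2.96 -0.282 1.113
endloop
endfacet
facet normal 0.288 -0.839 -0.461
outer loop
vertex 3.476 0.118 0.708
vertex 2.96 -0.282 1.113
vertex 2.764 0.023 0.436
endloop
endfacet
facet normal 0.375 -0.273 -0.886
outer loop
vertex 3.476 0.118 0.708
vertex 2.764 0.023 0.436
vertex 3.112 0.705 0.373
endloop
endfacet
facet normal 0.811 0.186 -0.555
outer loop
vertex 3.476 0.118 0.708
vertex 3.112 0.705 0.373
vertex 3.522 0.821 1.011
endloop
endfacet
facet normal 0.740 0.327 0.587
outer loop
vertex 3.429 0.212 1.468
vertex 3.522 0.821 1.011
vertex 3.036 0.857 1.604
endloop
endfacet
facet normal 0.218 -0.698 0.683
outer loop
vertex 2.96 -0.282 1.113
vertex 3.429 0.212 1.468
vertex 2.688 0.175 1.667
endloop
endfacet
facet normal -0.402 -0.873 -0.277
outer loop
vertex 2.764 0.023 0.436
vertex 2.96 -0.282 1.113
vertex 2.278 0.059 1.029
endloop
endfacet
facet normal -0.261 0.044 -0.964
outer loop
vertex 3.112 0.705 0.373
vertex 2.764 0.023 0.436
vertex 2.371 0.668 0.572
endloop
endfacet
facet normal 0.446 0.786 -0.429
outer loop
vertex 3.522 0.821 1.011
vertex 3.112 0.705 0.373
vertex 2.84 1.162 0.927
endloop
endfacet
facet normal -0.884 0.281 -0.373
outer loop
vertex 0.373 0.134 -3.046
vertex 1.103 1.335 -3.871
vertex 0.518 -0.536 -3.893
endloop
endfacet
facet normal -0.448 -0.737 0.506
outer loop
vertex 2.277 -1.095 -3.149
vertex 0.373 0.134 -3.046
vertex 0.518 -0.536 -3.893
endloop
endfacet
facet normal -0.884 0.281 -0.373
outer loop
vertex 0.518 -0.536 -3.893
vertex 1.103 1.335 -3.871
vertex 1.248 0.665 -4.718
endloop
endfacet
facet normal 0.133 -0.615 -0.777
outer loop
vertex 1.248 0.665 -4.718
vertex 2.277 -1.095 -3.149
vertex 0.518 -0.536 -3.893
endloop
endfacet
facet normal -0.133 0.615 0.777
outer loop
vertex 0.373 0.134 -3.046
vertex 2.862 0.776 -3.127
vertex 1.103 1.335 -3.871
endloop
endfacet
facet normal -0.448 -0.737 0.506
outer loop
vertex 2.132 -0.425 -2.302
vertex 0.373 0.134 -3.046
vertex 2.277 -1.095 -3.149
endloop
endfacet
facet normal -0.133 0.615 0.777
outer loop
vertex 2.132 -0.425 -2.302
vertex 2.862 0.776 -3.127
vertex 0.373 0.134 -3.046
endloop
endfacet
facet normal 0.448 0.737 -0.506
outer loop
vertex 1.103 1.335 -3.871
vertex 2.862 0.776 -3.127
vertex 1.248 0.665 -4.718
endloop
endfacet
facet normal 0.133 -0.615 -0.777
outer loop
vertex 3.007 0.106 -3.974
vertex 2.277 -1.095 -3.149
vertex 1.248 0.665 -4.718
endloop
endfacet
facet normal 0.448 0.737 -0.506
outer loop
vertex 1.248 0.665 -4.718
vertex 2.862 0.776 -3.127
vertex 3.007 0.106 -3.974
endloop
endfacet
facet normal 0.884 -0.281 0.373
outer loop
vertex 3.007 0.106 -3.974
vertex 2.132 -0.425 -2.302
vertex 2.277 -1.095 -3.149
endloop
endfacet
facet normal 0.884 -0.281 0.373
outer loop
vertex 2.862 0.776 -3.127
vertex 2.132 -0.425 -2.302
vertex 3.007 0.106 -3.974
endloop
endfacet

endsolid


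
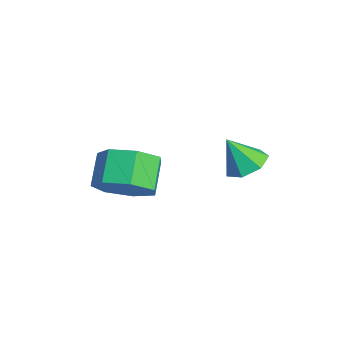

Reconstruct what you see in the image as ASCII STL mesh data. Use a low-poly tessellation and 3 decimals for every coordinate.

solid 
facet normal 0.689 -0.286 -0.666
outer loop
vertex 1.274 -0.495 2.531
vertex 0.518 -0.56 1.777
vertex 1.124 0.281 2.043
endloop
endfacet
facet normal 0.707 0.469 0.529
outer loop
vertex 1.274 -0.495 2.531
vertex 1.124 0.281 2.043
vertex 0.358 -0.115 3.417
endloop
endfacet
facet normal 0.707 0.469 0.529
outer loop
vertex 0.358 -0.115 3.417
vertex 1.124 0.281 2.043
vertex 0.208 0.661 2.929
endloop
endfacet
facet normal -0.689 0.286 0.666
outer loop
vertex 0.358 -0.115 3.417
vertex 0.208 0.661 2.929
vertex -0.398 -0.18 2.663
endloop
endfacet
facet normal 0.689 -0.285 -0.667
outer loop
vertex 1.124 0.281 2.043
vertex 0.518 -0.56 1.777
vertex 0.517 0.423 1.355
endloop
endfacet
facet normal 0.314 0.946 -0.081
outer loop
vertex 1.124 0.281 2.043
vertex 0.517 0.423 1.355
vertex 0.208 0.661 2.929
endloop
endfacet
facet normal 0.314 0.946 -0.081
outer loop
vertex 0.208 0.661 2.929
vertex 0.517 0.423 1.355
vertex -0.399 0.803 2.241
endloop
endfacet
facet normal -0.689 0.285 0.667
outer loop
vertex 0.208 0.661 2.929
vertex -0.399 0.803 2.241
vertex -0.398 -0.18 2.663
endloop
endfacet
facet normal 0.689 -0.285 -0.666
outer loop
vertex 0.517 0.423 1.355
vertex 0.518 -0.56 1.777
vertex -0.089 -0.175 0.984
endloop
endfacet
facet normal -0.315 0.710 -0.630
outer loop
vertex 0.517 0.423 1.355
vertex -0.089 -0.175 0.984
vertex -0.399 0.803 2.241
endloop
endfacet
facet normal -0.315 0.710 -0.630
outer loop
vertex -0.399 0.803 2.241
vertex -0.089 -0.175 0.984
vertex -1.005 0.205 1.87
endloop
endfacet
facet normal -0.689 0.285 0.666
outer loop
vertex -0.399 0.803 2.241
vertex -1.005 0.205 1.87
vertex -0.398 -0.18 2.663
endloop
endfacet
facet normal 0.689 -0.286 -0.666
outer loop
vertex -0.089 -0.175 0.984
vertex 0.518 -0.56 1.777
vertex -0.238 -1.063 1.211
endloop
endfacet
facet normal -0.707 -0.061 -0.705
outer loop
vertex -0.089 -0.175 0.984
vertex -0.238 -1.063 1.211
vertex -1.005 0.205 1.87
endloop
endfacet
facet normal -0.707 -0.061 -0.705
outer loop
vertex -1.005 0.205 1.87
vertex -0.238 -1.063 1.211
vertex -1.154 -0.683 2.097
endloop
endfacet
facet normal -0.689 0.286 0.666
outer loop
vertex -1.005 0.205 1.87
vertex -1.154 -0.683 2.097
vertex -0.398 -0.18 2.663
endloop
endfacet
facet normal 0.689 -0.286 -0.666
outer loop
vertex -0.238 -1.063 1.211
vertex 0.518 -0.56 1.777
vertex 0.182 -1.572 1.864
endloop
endfacet
facet normal -0.566 -0.786 -0.248
outer loop
vertex -0.238 -1.063 1.211
vertex 0.182 -1.572 1.864
vertex -1.154 -0.683 2.097
endloop
endfacet
facet normal -0.566 -0.786 -0.248
outer loop
vertex -1.154 -0.683 2.097
vertex 0.182 -1.572 1.864
vertex -0.734 -1.192 2.75
endloop
endfacet
facet normal -0.689 0.286 0.666
outer loop
vertex -1.154 -0.683 2.097
vertex -0.734 -1.192 2.75
vertex -0.398 -0.18 2.663
endloop
endfacet
facet normal 0.689 -0.286 -0.666
outer loop
vertex 0.182 -1.572 1.864
vertex 0.518 -0.56 1.777
vertex 0.855 -1.319 2.451
endloop
endfacet
facet normal 0.001 -0.919 0.395
outer loop
vertex 0.182 -1.572 1.864
vertex 0.855 -1.319 2.451
vertex -0.734 -1.192 2.75
endloop
endfacet
facet normal 0.001 -0.919 0.395
outer loop
vertex -0.734 -1.192 2.75
vertex 0.855 -1.319 2.451
vertex -0.061 -0.939 3.337
endloop
endfacet
facet normal -0.689 0.286 0.666
outer loop
vertex -0.734 -1.192 2.75
vertex -0.061 -0.939 3.337
vertex -0.398 -0.18 2.663
endloop
endfacet
facet normal 0.689 -0.286 -0.666
outer loop
vertex 0.855 -1.319 2.451
vertex 0.518 -0.56 1.777
vertex 1.274 -0.495 2.531
endloop
endfacet
facet normal 0.567 -0.360 0.741
outer loop
vertex 0.855 -1.319 2.451
vertex 1.274 -0.495 2.531
vertex -0.061 -0.939 3.337
endloop
endfacet
facet normal 0.567 -0.360 0.741
outer loop
vertex -0.061 -0.939 3.337
vertex 1.274 -0.495 2.531
vertex 0.358 -0.115 3.417
endloop
endfacet
facet normal -0.689 0.286 0.666
outer loop
vertex -0.061 -0.939 3.337
vertex 0.358 -0.115 3.417
vertex -0.398 -0.18 2.663
endloop
endfacet
facet normal 0.095 0.481 -0.872
outer loop
vertex 2.637 3.291 3.643
vertex 1.941 3.02 3.418
vertex 2.106 3.68 3.8
endloop
endfacet
facet normal 0.493 0.351 0.796
outer loop
vertex 2.637 3.291 3.643
vertex 2.106 3.68 3.8
vertex 1.819 2.4 4.542
endloop
endfacet
facet normal 0.095 0.481 -0.872
outer loop
vertex 2.106 3.68 3.8
vertex 1.941 3.02 3.418
vertex 1.451 3.572 3.669
endloop
endfacet
facet normal -0.249 0.527 0.813
outer loop
vertex 2.106 3.68 3.8
vertex 1.451 3.572 3.669
vertex 1.819 2.4 4.542
endloop
endfacet
facet normal 0.095 0.481 -0.871
outer loop
vertex 1.451 3.572 3.669
vertex 1.941 3.02 3.418
vertex 1.165 3.049 3.349
endloop
endfacet
facet normal -0.837 0.133 0.531
outer loop
vertex 1.451 3.572 3.669
vertex 1.165 3.049 3.349
vertex 1.819 2.4 4.542
endloop
endfacet
facet normal 0.095 0.481 -0.872
outer loop
vertex 1.165 3.049 3.349
vertex 1.941 3.02 3.418
vertex 1.464 2.504 3.081
endloop
endfacet
facet normal -0.829 -0.535 0.163
outer loop
vertex 1.165 3.049 3.349
vertex 1.464 2.504 3.081
vertex 1.819 2.4 4.542
endloop
endfacet
facet normal 0.094 0.482 -0.871
outer loop
vertex 1.464 2.504 3.081
vertex 1.941 3.02 3.418
vertex 2.122 2.348 3.066
endloop
endfacet
facet normal -0.231 -0.973 -0.013
outer loop
vertex 1.464 2.504 3.081
vertex 2.122 2.348 3.066
vertex 1.819 2.4 4.542
endloop
endfacet
facet normal 0.096 0.482 -0.871
outer loop
vertex 2.122 2.348 3.066
vertex 1.941 3.02 3.418
vertex 2.644 2.698 3.317
endloop
endfacet
facet normal 0.507 -0.852 0.134
outer loop
vertex 2.122 2.348 3.066
vertex 2.644 2.698 3.317
vertex 1.819 2.4 4.542
endloop
endfacet
facet normal 0.095 0.480 -0.872
outer loop
vertex 2.644 2.698 3.317
vertex 1.941 3.02 3.418
vertex 2.637 3.291 3.643
endloop
endfacet
facet normal 0.829 -0.262 0.494
outer loop
vertex 2.644 2.698 3.317
vertex 2.637 3.291 3.643
vertex 1.819 2.4 4.542
endloop
endfacet

endsolid


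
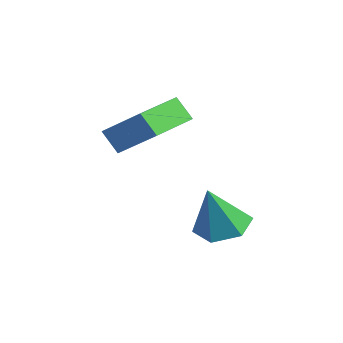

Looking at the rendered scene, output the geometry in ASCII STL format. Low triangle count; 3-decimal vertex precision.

solid 
facet normal -0.727 -0.290 -0.623
outer loop
vertex -0.055 -4.343 0.231
vertex -0.743 -2.637 0.239
vertex 0.51 -4.112 -0.536
endloop
endfacet
facet normal 0.374 -0.927 -0.004
outer loop
vertex 1.883 -3.563 0.641
vertex -0.055 -4.343 0.231
vertex 0.51 -4.112 -0.536
endloop
endfacet
facet normal -0.727 -0.290 -0.623
outer loop
vertex 0.51 -4.112 -0.536
vertex -0.743 -2.637 0.239
vertex -0.179 -2.405 -0.527
endloop
endfacet
facet normal 0.576 0.237 -0.782
outer loop
vertex -0.179 -2.405 -0.527
vertex 1.883 -3.563 0.641
vertex 0.51 -4.112 -0.536
endloop
endfacet
facet normal -0.576 -0.236 0.782
outer loop
vertex -0.055 -4.343 0.231
vertex 0.63 -2.088 1.416
vertex -0.743 -2.637 0.239
endloop
endfacet
facet normal 0.374 -0.927 -0.005
outer loop
vertex 1.319 -3.795 1.407
vertex -0.055 -4.343 0.231
vertex 1.883 -3.563 0.641
endloop
endfacet
facet normal -0.576 -0.236 0.783
outer loop
vertex 1.319 -3.795 1.407
vertex 0.63 -2.088 1.416
vertex -0.055 -4.343 0.231
endloop
endfacet
facet normal -0.375 0.927 0.005
outer loop
vertex -0.743 -2.637 0.239
vertex 0.63 -2.088 1.416
vertex -0.179 -2.405 -0.527
endloop
endfacet
facet normal 0.576 0.236 -0.783
outer loop
vertex 1.195 -1.857 0.649
vertex 1.883 -3.563 0.641
vertex -0.179 -2.405 -0.527
endloop
endfacet
facet normal -0.374 0.928 0.004
outer loop
vertex -0.179 -2.405 -0.527
vertex 0.63 -2.088 1.416
vertex 1.195 -1.857 0.649
endloop
endfacet
facet normal 0.727 0.290 0.623
outer loop
vertex 1.195 -1.857 0.649
vertex 1.319 -3.795 1.407
vertex 1.883 -3.563 0.641
endloop
endfacet
facet normal 0.727 0.290 0.623
outer loop
vertex 0.63 -2.088 1.416
vertex 1.319 -3.795 1.407
vertex 1.195 -1.857 0.649
endloop
endfacet
facet normal -0.048 0.340 -0.939
outer loop
vertex 3.15 -2.441 -3.697
vertex 2.636 -1.677 -3.394
vertex 3.605 -1.629 -3.426
endloop
endfacet
facet normal 0.822 -0.530 0.208
outer loop
vertex 3.15 -2.441 -3.697
vertex 3.605 -1.629 -3.426
vertex 2.724 -2.303 -1.666
endloop
endfacet
facet normal -0.048 0.341 -0.939
outer loop
vertex 3.605 -1.629 -3.426
vertex 2.636 -1.677 -3.394
vertex 3.091 -0.864 -3.122
endloop
endfacet
facet normal 0.790 0.324 0.520
outer loop
vertex 3.605 -1.629 -3.426
vertex 3.091 -0.864 -3.122
vertex 2.724 -2.303 -1.666
endloop
endfacet
facet normal -0.047 0.340 -0.939
outer loop
vertex 3.091 -0.864 -3.122
vertex 2.636 -1.677 -3.394
vertex 2.122 -0.912 -3.091
endloop
endfacet
facet normal -0.013 0.713 0.701
outer loop
vertex 3.091 -0.864 -3.122
vertex 2.122 -0.912 -3.091
vertex 2.724 -2.303 -1.666
endloop
endfacet
facet normal -0.048 0.340 -0.939
outer loop
vertex 2.122 -0.912 -3.091
vertex 2.636 -1.677 -3.394
vertex 1.668 -1.725 -3.362
endloop
endfacet
facet normal -0.783 0.247 0.571
outer loop
vertex 2.122 -0.912 -3.091
vertex 1.668 -1.725 -3.362
vertex 2.724 -2.303 -1.666
endloop
endfacet
facet normal -0.048 0.341 -0.939
outer loop
vertex 1.668 -1.725 -3.362
vertex 2.636 -1.677 -3.394
vertex 2.182 -2.49 -3.666
endloop
endfacet
facet normal -0.750 -0.608 0.260
outer loop
vertex 1.668 -1.725 -3.362
vertex 2.182 -2.49 -3.666
vertex 2.724 -2.303 -1.666
endloop
endfacet
facet normal -0.047 0.341 -0.939
outer loop
vertex 2.182 -2.49 -3.666
vertex 2.636 -1.677 -3.394
vertex 3.15 -2.441 -3.697
endloop
endfacet
facet normal 0.053 -0.995 0.079
outer loop
vertex 2.182 -2.49 -3.666
vertex 3.15 -2.441 -3.697
vertex 2.724 -2.303 -1.666
endloop
endfacet

endsolid


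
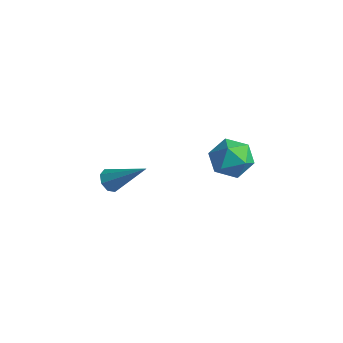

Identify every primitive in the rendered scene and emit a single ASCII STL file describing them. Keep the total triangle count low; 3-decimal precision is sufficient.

solid 
facet normal -0.098 0.268 0.958
outer loop
vertex 1.015 4.049 0.706
vertex 1.723 3.436 0.95
vertex 1.934 4.351 0.716
endloop
endfacet
facet normal -0.271 0.807 0.525
outer loop
vertex 1.015 4.049 0.706
vertex 1.934 4.351 0.716
vertex 1.345 4.62 -0.002
endloop
endfacet
facet normal -0.803 0.588 0.100
outer loop
vertex 1.015 4.049 0.706
vertex 1.345 4.62 -0.002
vertex 0.77 3.871 -0.213
endloop
endfacet
facet normal -0.958 -0.086 0.272
outer loop
vertex 1.015 4.049 0.706
vertex 0.77 3.871 -0.213
vertex 1.003 3.14 0.376
endloop
endfacet
facet normal -0.523 -0.285 0.803
outer loop
vertex 1.015 4.049 0.706
vertex 1.003 3.14 0.376
vertex 1.723 3.436 0.95
endloop
endfacet
facet normal 0.295 0.949 0.114
outer loop
vertex 1.345 4.62 -0.002
vertex 1.934 4.351 0.716
vertex 2.257 4.36 -0.196
endloop
endfacet
facet normal 0.573 0.076 0.816
outer loop
vertex 1.934 4.351 0.716
vertex 1.723 3.436 0.95
vertex 2.49 3.629 0.393
endloop
endfacet
facet normal -0.113 -0.818 0.564
outer loop
vertex 1.723 3.436 0.95
vertex 1.003 3.14 0.376
vertex 1.915 2.88 0.182
endloop
endfacet
facet normal -0.816 -0.497 -0.294
outer loop
vertex 1.003 3.14 0.376
vertex 0.77 3.871 -0.213
vertex 1.326 3.149 -0.536
endloop
endfacet
facet normal -0.565 0.595 -0.572
outer loop
vertex 0.77 3.871 -0.213
vertex 1.345 4.62 -0.002
vertex 1.537 4.064 -0.77
endloop
endfacet
facet normal 0.958 0.086 -0.272
outer loop
vertex 2.245 3.451 -0.526
vertex 2.257 4.36 -0.196
vertex 2.49 3.629 0.393
endloop
endfacet
facet normal 0.803 -0.588 -0.100
outer loop
vertex 2.245 3.451 -0.526
vertex 2.49 3.629 0.393
vertex 1.915 2.88 0.182
endloop
endfacet
facet normal 0.271 -0.807 -0.525
outer loop
vertex 2.245 3.451 -0.526
vertex 1.915 2.88 0.182
vertex 1.326 3.149 -0.536
endloop
endfacet
facet normal 0.098 -0.268 -0.958
outer loop
vertex 2.245 3.451 -0.526
vertex 1.326 3.149 -0.536
vertex 1.537 4.064 -0.77
endloop
endfacet
facet normal 0.523 0.285 -0.803
outer loop
vertex 2.245 3.451 -0.526
vertex 1.537 4.064 -0.77
vertex 2.257 4.36 -0.196
endloop
endfacet
facet normal 0.816 0.497 0.294
outer loop
vertex 2.49 3.629 0.393
vertex 2.257 4.36 -0.196
vertex 1.934 4.351 0.716
endloop
endfacet
facet normal 0.565 -0.595 0.572
outer loop
vertex 1.915 2.88 0.182
vertex 2.49 3.629 0.393
vertex 1.723 3.436 0.95
endloop
endfacet
facet normal -0.295 -0.949 -0.114
outer loop
vertex 1.326 3.149 -0.536
vertex 1.915 2.88 0.182
vertex 1.003 3.14 0.376
endloop
endfacet
facet normal -0.573 -0.076 -0.816
outer loop
vertex 1.537 4.064 -0.77
vertex 1.326 3.149 -0.536
vertex 0.77 3.871 -0.213
endloop
endfacet
facet normal 0.113 0.818 -0.564
outer loop
vertex 2.257 4.36 -0.196
vertex 1.537 4.064 -0.77
vertex 1.345 4.62 -0.002
endloop
endfacet
facet normal -0.708 -0.350 -0.613
outer loop
vertex -3.406 2.603 -4.173
vertex -3.631 2.294 -3.737
vertex -3.714 2.828 -3.946
endloop
endfacet
facet normal 0.312 0.852 -0.421
outer loop
vertex -3.406 2.603 -4.173
vertex -3.714 2.828 -3.946
vertex -2.229 2.986 -2.523
endloop
endfacet
facet normal -0.708 -0.350 -0.613
outer loop
vertex -3.714 2.828 -3.946
vertex -3.631 2.294 -3.737
vertex -3.973 2.741 -3.597
endloop
endfacet
facet normal -0.197 0.976 0.097
outer loop
vertex -3.714 2.828 -3.946
vertex -3.973 2.741 -3.597
vertex -2.229 2.986 -2.523
endloop
endfacet
facet normal -0.708 -0.350 -0.613
outer loop
vertex -3.973 2.741 -3.597
vertex -3.631 2.294 -3.737
vertex -4.032 2.391 -3.329
endloop
endfacet
facet normal -0.484 0.582 0.653
outer loop
vertex -3.973 2.741 -3.597
vertex -4.032 2.391 -3.329
vertex -2.229 2.986 -2.523
endloop
endfacet
facet normal -0.708 -0.349 -0.613
outer loop
vertex -4.032 2.391 -3.329
vertex -3.631 2.294 -3.737
vertex -3.856 1.985 -3.301
endloop
endfacet
facet normal -0.378 -0.100 0.920
outer loop
vertex -4.032 2.391 -3.329
vertex -3.856 1.985 -3.301
vertex -2.229 2.986 -2.523
endloop
endfacet
facet normal -0.708 -0.349 -0.613
outer loop
vertex -3.856 1.985 -3.301
vertex -3.631 2.294 -3.737
vertex -3.548 1.759 -3.528
endloop
endfacet
facet normal 0.056 -0.668 0.742
outer loop
vertex -3.856 1.985 -3.301
vertex -3.548 1.759 -3.528
vertex -2.229 2.986 -2.523
endloop
endfacet
facet normal -0.708 -0.350 -0.614
outer loop
vertex -3.548 1.759 -3.528
vertex -3.631 2.294 -3.737
vertex -3.289 1.847 -3.877
endloop
endfacet
facet normal 0.568 -0.792 0.222
outer loop
vertex -3.548 1.759 -3.528
vertex -3.289 1.847 -3.877
vertex -2.229 2.986 -2.523
endloop
endfacet
facet normal -0.708 -0.350 -0.613
outer loop
vertex -3.289 1.847 -3.877
vertex -3.631 2.294 -3.737
vertex -3.23 2.197 -4.145
endloop
endfacet
facet normal 0.854 -0.399 -0.333
outer loop
vertex -3.289 1.847 -3.877
vertex -3.23 2.197 -4.145
vertex -2.229 2.986 -2.523
endloop
endfacet
facet normal -0.708 -0.349 -0.613
outer loop
vertex -3.23 2.197 -4.145
vertex -3.631 2.294 -3.737
vertex -3.406 2.603 -4.173
endloop
endfacet
facet normal 0.749 0.283 -0.600
outer loop
vertex -3.23 2.197 -4.145
vertex -3.406 2.603 -4.173
vertex -2.229 2.986 -2.523
endloop
endfacet

endsolid


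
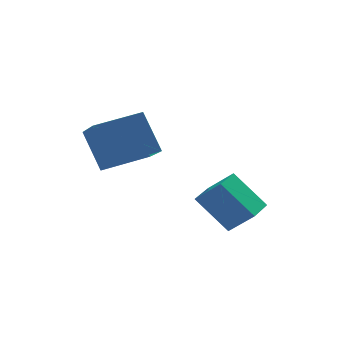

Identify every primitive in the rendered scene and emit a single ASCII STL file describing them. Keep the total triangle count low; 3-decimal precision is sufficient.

solid 
facet normal -0.968 -0.162 -0.193
outer loop
vertex -2.54 1.604 2.177
vertex -2.623 3.35 1.126
vertex -2.041 0.617 0.499
endloop
endfacet
facet normal 0.041 -0.856 0.516
outer loop
vertex -0.057 0.95 0.894
vertex -2.54 1.604 2.177
vertex -2.041 0.617 0.499
endloop
endfacet
facet normal -0.968 -0.162 -0.193
outer loop
vertex -2.041 0.617 0.499
vertex -2.623 3.35 1.126
vertex -2.124 2.364 -0.552
endloop
endfacet
facet normal 0.249 -0.491 -0.835
outer loop
vertex -2.124 2.364 -0.552
vertex -0.057 0.95 0.894
vertex -2.041 0.617 0.499
endloop
endfacet
facet normal -0.249 0.491 0.835
outer loop
vertex -2.54 1.604 2.177
vertex -0.639 3.683 1.521
vertex -2.623 3.35 1.126
endloop
endfacet
facet normal 0.041 -0.856 0.515
outer loop
vertex -0.556 1.936 2.572
vertex -2.54 1.604 2.177
vertex -0.057 0.95 0.894
endloop
endfacet
facet normal -0.248 0.491 0.835
outer loop
vertex -0.556 1.936 2.572
vertex -0.639 3.683 1.521
vertex -2.54 1.604 2.177
endloop
endfacet
facet normal -0.041 0.856 -0.515
outer loop
vertex -2.623 3.35 1.126
vertex -0.639 3.683 1.521
vertex -2.124 2.364 -0.552
endloop
endfacet
facet normal 0.248 -0.491 -0.835
outer loop
vertex -0.14 2.696 -0.157
vertex -0.057 0.95 0.894
vertex -2.124 2.364 -0.552
endloop
endfacet
facet normal -0.041 0.856 -0.516
outer loop
vertex -2.124 2.364 -0.552
vertex -0.639 3.683 1.521
vertex -0.14 2.696 -0.157
endloop
endfacet
facet normal 0.968 0.162 0.193
outer loop
vertex -0.14 2.696 -0.157
vertex -0.556 1.936 2.572
vertex -0.057 0.95 0.894
endloop
endfacet
facet normal 0.968 0.162 0.193
outer loop
vertex -0.639 3.683 1.521
vertex -0.556 1.936 2.572
vertex -0.14 2.696 -0.157
endloop
endfacet
facet normal -0.555 0.411 0.723
outer loop
vertex 1.822 -0.577 -0.342
vertex 2.599 0.49 -0.353
vertex 0.987 0.021 -1.323
endloop
endfacet
facet normal -0.589 -0.808 0.008
outer loop
vertex 2.081 -0.79 -2.747
vertex 1.822 -0.577 -0.342
vertex 0.987 0.021 -1.323
endloop
endfacet
facet normal -0.555 0.411 0.723
outer loop
vertex 0.987 0.021 -1.323
vertex 2.599 0.49 -0.353
vertex 1.764 1.088 -1.334
endloop
endfacet
facet normal -0.588 0.421 -0.691
outer loop
vertex 1.764 1.088 -1.334
vertex 2.081 -0.79 -2.747
vertex 0.987 0.021 -1.323
endloop
endfacet
facet normal 0.588 -0.421 0.691
outer loop
vertex 1.822 -0.577 -0.342
vertex 3.693 -0.321 -1.777
vertex 2.599 0.49 -0.353
endloop
endfacet
facet normal -0.589 -0.808 0.008
outer loop
vertex 2.916 -1.388 -1.766
vertex 1.822 -0.577 -0.342
vertex 2.081 -0.79 -2.747
endloop
endfacet
facet normal 0.588 -0.421 0.691
outer loop
vertex 2.916 -1.388 -1.766
vertex 3.693 -0.321 -1.777
vertex 1.822 -0.577 -0.342
endloop
endfacet
facet normal 0.589 0.808 -0.008
outer loop
vertex 2.599 0.49 -0.353
vertex 3.693 -0.321 -1.777
vertex 1.764 1.088 -1.334
endloop
endfacet
facet normal -0.588 0.421 -0.691
outer loop
vertex 2.858 0.277 -2.758
vertex 2.081 -0.79 -2.747
vertex 1.764 1.088 -1.334
endloop
endfacet
facet normal 0.589 0.808 -0.008
outer loop
vertex 1.764 1.088 -1.334
vertex 3.693 -0.321 -1.777
vertex 2.858 0.277 -2.758
endloop
endfacet
facet normal 0.555 -0.411 -0.723
outer loop
vertex 2.858 0.277 -2.758
vertex 2.916 -1.388 -1.766
vertex 2.081 -0.79 -2.747
endloop
endfacet
facet normal 0.555 -0.411 -0.723
outer loop
vertex 3.693 -0.321 -1.777
vertex 2.916 -1.388 -1.766
vertex 2.858 0.277 -2.758
endloop
endfacet

endsolid


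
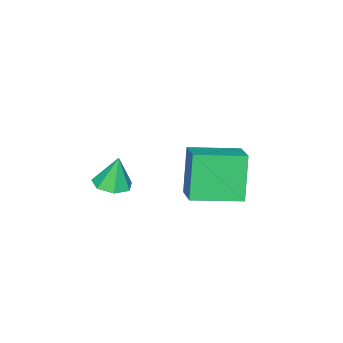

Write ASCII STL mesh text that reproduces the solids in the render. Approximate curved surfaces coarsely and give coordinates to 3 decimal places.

solid 
facet normal 0.138 -0.128 -0.982
outer loop
vertex 4.312 -2.781 2.093
vertex 3.637 -2.69 1.986
vertex 4.138 -2.217 1.995
endloop
endfacet
facet normal 0.786 0.333 0.521
outer loop
vertex 4.312 -2.781 2.093
vertex 4.138 -2.217 1.995
vertex 3.463 -2.53 3.214
endloop
endfacet
facet normal 0.139 -0.128 -0.982
outer loop
vertex 4.138 -2.217 1.995
vertex 3.637 -2.69 1.986
vertex 3.587 -2.009 1.89
endloop
endfacet
facet normal 0.264 0.889 0.374
outer loop
vertex 4.138 -2.217 1.995
vertex 3.587 -2.009 1.89
vertex 3.463 -2.53 3.214
endloop
endfacet
facet normal 0.139 -0.128 -0.982
outer loop
vertex 3.587 -2.009 1.89
vertex 3.637 -2.69 1.986
vertex 3.073 -2.314 1.857
endloop
endfacet
facet normal -0.504 0.819 0.275
outer loop
vertex 3.587 -2.009 1.89
vertex 3.073 -2.314 1.857
vertex 3.463 -2.53 3.214
endloop
endfacet
facet normal 0.138 -0.130 -0.982
outer loop
vertex 3.073 -2.314 1.857
vertex 3.637 -2.69 1.986
vertex 2.983 -2.902 1.922
endloop
endfacet
facet normal -0.938 0.177 0.298
outer loop
vertex 3.073 -2.314 1.857
vertex 2.983 -2.902 1.922
vertex 3.463 -2.53 3.214
endloop
endfacet
facet normal 0.138 -0.129 -0.982
outer loop
vertex 2.983 -2.902 1.922
vertex 3.637 -2.69 1.986
vertex 3.386 -3.331 2.035
endloop
endfacet
facet normal -0.713 -0.558 0.425
outer loop
vertex 2.983 -2.902 1.922
vertex 3.386 -3.331 2.035
vertex 3.463 -2.53 3.214
endloop
endfacet
facet normal 0.138 -0.129 -0.982
outer loop
vertex 3.386 -3.331 2.035
vertex 3.637 -2.69 1.986
vertex 3.977 -3.277 2.111
endloop
endfacet
facet normal 0.003 -0.827 0.562
outer loop
vertex 3.386 -3.331 2.035
vertex 3.977 -3.277 2.111
vertex 3.463 -2.53 3.214
endloop
endfacet
facet normal 0.138 -0.129 -0.982
outer loop
vertex 3.977 -3.277 2.111
vertex 3.637 -2.69 1.986
vertex 4.312 -2.781 2.093
endloop
endfacet
facet normal 0.670 -0.431 0.604
outer loop
vertex 3.977 -3.277 2.111
vertex 4.312 -2.781 2.093
vertex 3.463 -2.53 3.214
endloop
endfacet
facet normal -0.673 0.732 -0.110
outer loop
vertex 1.496 0.919 3.975
vertex 2.327 1.751 4.428
vertex 2.103 1.225 2.298
endloop
endfacet
facet normal -0.660 -0.660 -0.359
outer loop
vertex 3.293 -0.071 2.492
vertex 1.496 0.919 3.975
vertex 2.103 1.225 2.298
endloop
endfacet
facet normal -0.673 0.732 -0.110
outer loop
vertex 2.103 1.225 2.298
vertex 2.327 1.751 4.428
vertex 2.934 2.057 2.751
endloop
endfacet
facet normal 0.336 0.169 -0.927
outer loop
vertex 2.934 2.057 2.751
vertex 3.293 -0.071 2.492
vertex 2.103 1.225 2.298
endloop
endfacet
facet normal -0.336 -0.169 0.927
outer loop
vertex 1.496 0.919 3.975
vertex 3.517 0.455 4.622
vertex 2.327 1.751 4.428
endloop
endfacet
facet normal -0.660 -0.660 -0.359
outer loop
vertex 2.686 -0.377 4.169
vertex 1.496 0.919 3.975
vertex 3.293 -0.071 2.492
endloop
endfacet
facet normal -0.336 -0.169 0.927
outer loop
vertex 2.686 -0.377 4.169
vertex 3.517 0.455 4.622
vertex 1.496 0.919 3.975
endloop
endfacet
facet normal 0.660 0.660 0.359
outer loop
vertex 2.327 1.751 4.428
vertex 3.517 0.455 4.622
vertex 2.934 2.057 2.751
endloop
endfacet
facet normal 0.336 0.169 -0.927
outer loop
vertex 4.124 0.761 2.945
vertex 3.293 -0.071 2.492
vertex 2.934 2.057 2.751
endloop
endfacet
facet normal 0.660 0.660 0.359
outer loop
vertex 2.934 2.057 2.751
vertex 3.517 0.455 4.622
vertex 4.124 0.761 2.945
endloop
endfacet
facet normal 0.673 -0.732 0.110
outer loop
vertex 4.124 0.761 2.945
vertex 2.686 -0.377 4.169
vertex 3.293 -0.071 2.492
endloop
endfacet
facet normal 0.673 -0.732 0.110
outer loop
vertex 3.517 0.455 4.622
vertex 2.686 -0.377 4.169
vertex 4.124 0.761 2.945
endloop
endfacet

endsolid


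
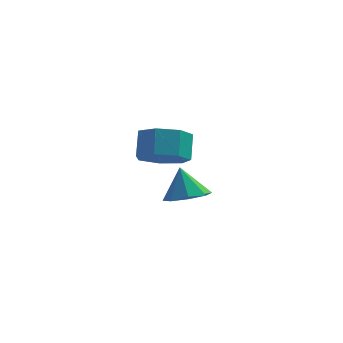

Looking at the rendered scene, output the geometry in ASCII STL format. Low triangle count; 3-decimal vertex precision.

solid 
facet normal 0.068 -0.607 -0.792
outer loop
vertex 3.102 -2.8 1.012
vertex 2.531 -3.494 1.495
vertex 2.228 -2.734 0.886
endloop
endfacet
facet normal 0.145 0.791 -0.594
outer loop
vertex 3.102 -2.8 1.012
vertex 2.228 -2.734 0.886
vertex 3.019 -2.072 1.962
endloop
endfacet
facet normal 0.146 0.791 -0.594
outer loop
vertex 3.019 -2.072 1.962
vertex 2.228 -2.734 0.886
vertex 2.146 -2.006 1.836
endloop
endfacet
facet normal -0.068 0.607 0.792
outer loop
vertex 3.019 -2.072 1.962
vertex 2.146 -2.006 1.836
vertex 2.449 -2.766 2.445
endloop
endfacet
facet normal 0.069 -0.607 -0.792
outer loop
vertex 2.228 -2.734 0.886
vertex 2.531 -3.494 1.495
vertex 1.583 -3.241 1.218
endloop
endfacet
facet normal -0.681 0.551 -0.481
outer loop
vertex 2.228 -2.734 0.886
vertex 1.583 -3.241 1.218
vertex 2.146 -2.006 1.836
endloop
endfacet
facet normal -0.680 0.552 -0.483
outer loop
vertex 2.146 -2.006 1.836
vertex 1.583 -3.241 1.218
vertex 1.5 -2.512 2.168
endloop
endfacet
facet normal -0.069 0.607 0.792
outer loop
vertex 2.146 -2.006 1.836
vertex 1.5 -2.512 2.168
vertex 2.449 -2.766 2.445
endloop
endfacet
facet normal 0.069 -0.607 -0.791
outer loop
vertex 1.583 -3.241 1.218
vertex 2.531 -3.494 1.495
vertex 1.652 -3.938 1.759
endloop
endfacet
facet normal -0.995 -0.104 -0.007
outer loop
vertex 1.583 -3.241 1.218
vertex 1.652 -3.938 1.759
vertex 1.5 -2.512 2.168
endloop
endfacet
facet normal -0.995 -0.104 -0.007
outer loop
vertex 1.5 -2.512 2.168
vertex 1.652 -3.938 1.759
vertex 1.569 -3.21 2.709
endloop
endfacet
facet normal -0.069 0.607 0.792
outer loop
vertex 1.5 -2.512 2.168
vertex 1.569 -3.21 2.709
vertex 2.449 -2.766 2.445
endloop
endfacet
facet normal 0.069 -0.607 -0.792
outer loop
vertex 1.652 -3.938 1.759
vertex 2.531 -3.494 1.495
vertex 2.383 -4.301 2.101
endloop
endfacet
facet normal -0.559 -0.681 0.473
outer loop
vertex 1.652 -3.938 1.759
vertex 2.383 -4.301 2.101
vertex 1.569 -3.21 2.709
endloop
endfacet
facet normal -0.559 -0.681 0.473
outer loop
vertex 1.569 -3.21 2.709
vertex 2.383 -4.301 2.101
vertex 2.3 -3.573 3.051
endloop
endfacet
facet normal -0.069 0.607 0.792
outer loop
vertex 1.569 -3.21 2.709
vertex 2.3 -3.573 3.051
vertex 2.449 -2.766 2.445
endloop
endfacet
facet normal 0.069 -0.607 -0.792
outer loop
vertex 2.383 -4.301 2.101
vertex 2.531 -3.494 1.495
vertex 3.226 -4.057 1.987
endloop
endfacet
facet normal 0.296 -0.745 0.597
outer loop
vertex 2.383 -4.301 2.101
vertex 3.226 -4.057 1.987
vertex 2.3 -3.573 3.051
endloop
endfacet
facet normal 0.297 -0.745 0.597
outer loop
vertex 2.3 -3.573 3.051
vertex 3.226 -4.057 1.987
vertex 3.143 -3.328 2.937
endloop
endfacet
facet normal -0.069 0.607 0.792
outer loop
vertex 2.3 -3.573 3.051
vertex 3.143 -3.328 2.937
vertex 2.449 -2.766 2.445
endloop
endfacet
facet normal 0.069 -0.607 -0.792
outer loop
vertex 3.226 -4.057 1.987
vertex 2.531 -3.494 1.495
vertex 3.546 -3.388 1.502
endloop
endfacet
facet normal 0.930 -0.248 0.272
outer loop
vertex 3.226 -4.057 1.987
vertex 3.546 -3.388 1.502
vertex 3.143 -3.328 2.937
endloop
endfacet
facet normal 0.930 -0.248 0.272
outer loop
vertex 3.143 -3.328 2.937
vertex 3.546 -3.388 1.502
vertex 3.463 -2.66 2.452
endloop
endfacet
facet normal -0.069 0.608 0.791
outer loop
vertex 3.143 -3.328 2.937
vertex 3.463 -2.66 2.452
vertex 2.449 -2.766 2.445
endloop
endfacet
facet normal 0.069 -0.607 -0.791
outer loop
vertex 3.546 -3.388 1.502
vertex 2.531 -3.494 1.495
vertex 3.102 -2.8 1.012
endloop
endfacet
facet normal 0.862 0.436 -0.259
outer loop
vertex 3.546 -3.388 1.502
vertex 3.102 -2.8 1.012
vertex 3.463 -2.66 2.452
endloop
endfacet
facet normal 0.862 0.436 -0.259
outer loop
vertex 3.463 -2.66 2.452
vertex 3.102 -2.8 1.012
vertex 3.019 -2.072 1.962
endloop
endfacet
facet normal -0.069 0.607 0.791
outer loop
vertex 3.463 -2.66 2.452
vertex 3.019 -2.072 1.962
vertex 2.449 -2.766 2.445
endloop
endfacet
facet normal 0.262 -0.280 -0.924
outer loop
vertex 3.409 1.394 -2.564
vertex 2.495 1.081 -2.728
vertex 2.969 1.929 -2.851
endloop
endfacet
facet normal 0.519 0.694 0.498
outer loop
vertex 3.409 1.394 -2.564
vertex 2.969 1.929 -2.851
vertex 2.105 1.499 -1.352
endloop
endfacet
facet normal 0.263 -0.281 -0.923
outer loop
vertex 2.969 1.929 -2.851
vertex 2.495 1.081 -2.728
vertex 2.252 1.968 -3.067
endloop
endfacet
facet normal -0.026 0.965 0.262
outer loop
vertex 2.969 1.929 -2.851
vertex 2.252 1.968 -3.067
vertex 2.105 1.499 -1.352
endloop
endfacet
facet normal 0.261 -0.281 -0.923
outer loop
vertex 2.252 1.968 -3.067
vertex 2.495 1.081 -2.728
vertex 1.677 1.487 -3.083
endloop
endfacet
facet normal -0.637 0.756 0.152
outer loop
vertex 2.252 1.968 -3.067
vertex 1.677 1.487 -3.083
vertex 2.105 1.499 -1.352
endloop
endfacet
facet normal 0.262 -0.280 -0.924
outer loop
vertex 1.677 1.487 -3.083
vertex 2.495 1.081 -2.728
vertex 1.581 0.768 -2.892
endloop
endfacet
facet normal -0.953 0.190 0.234
outer loop
vertex 1.677 1.487 -3.083
vertex 1.581 0.768 -2.892
vertex 2.105 1.499 -1.352
endloop
endfacet
facet normal 0.262 -0.281 -0.923
outer loop
vertex 1.581 0.768 -2.892
vertex 2.495 1.081 -2.728
vertex 2.021 0.232 -2.604
endloop
endfacet
facet normal -0.791 -0.402 0.460
outer loop
vertex 1.581 0.768 -2.892
vertex 2.021 0.232 -2.604
vertex 2.105 1.499 -1.352
endloop
endfacet
facet normal 0.262 -0.281 -0.923
outer loop
vertex 2.021 0.232 -2.604
vertex 2.495 1.081 -2.728
vertex 2.738 0.194 -2.389
endloop
endfacet
facet normal -0.245 -0.673 0.698
outer loop
vertex 2.021 0.232 -2.604
vertex 2.738 0.194 -2.389
vertex 2.105 1.499 -1.352
endloop
endfacet
facet normal 0.261 -0.281 -0.923
outer loop
vertex 2.738 0.194 -2.389
vertex 2.495 1.081 -2.728
vertex 3.313 0.675 -2.373
endloop
endfacet
facet normal 0.366 -0.464 0.807
outer loop
vertex 2.738 0.194 -2.389
vertex 3.313 0.675 -2.373
vertex 2.105 1.499 -1.352
endloop
endfacet
facet normal 0.262 -0.280 -0.924
outer loop
vertex 3.313 0.675 -2.373
vertex 2.495 1.081 -2.728
vertex 3.409 1.394 -2.564
endloop
endfacet
facet normal 0.682 0.101 0.725
outer loop
vertex 3.313 0.675 -2.373
vertex 3.409 1.394 -2.564
vertex 2.105 1.499 -1.352
endloop
endfacet

endsolid
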